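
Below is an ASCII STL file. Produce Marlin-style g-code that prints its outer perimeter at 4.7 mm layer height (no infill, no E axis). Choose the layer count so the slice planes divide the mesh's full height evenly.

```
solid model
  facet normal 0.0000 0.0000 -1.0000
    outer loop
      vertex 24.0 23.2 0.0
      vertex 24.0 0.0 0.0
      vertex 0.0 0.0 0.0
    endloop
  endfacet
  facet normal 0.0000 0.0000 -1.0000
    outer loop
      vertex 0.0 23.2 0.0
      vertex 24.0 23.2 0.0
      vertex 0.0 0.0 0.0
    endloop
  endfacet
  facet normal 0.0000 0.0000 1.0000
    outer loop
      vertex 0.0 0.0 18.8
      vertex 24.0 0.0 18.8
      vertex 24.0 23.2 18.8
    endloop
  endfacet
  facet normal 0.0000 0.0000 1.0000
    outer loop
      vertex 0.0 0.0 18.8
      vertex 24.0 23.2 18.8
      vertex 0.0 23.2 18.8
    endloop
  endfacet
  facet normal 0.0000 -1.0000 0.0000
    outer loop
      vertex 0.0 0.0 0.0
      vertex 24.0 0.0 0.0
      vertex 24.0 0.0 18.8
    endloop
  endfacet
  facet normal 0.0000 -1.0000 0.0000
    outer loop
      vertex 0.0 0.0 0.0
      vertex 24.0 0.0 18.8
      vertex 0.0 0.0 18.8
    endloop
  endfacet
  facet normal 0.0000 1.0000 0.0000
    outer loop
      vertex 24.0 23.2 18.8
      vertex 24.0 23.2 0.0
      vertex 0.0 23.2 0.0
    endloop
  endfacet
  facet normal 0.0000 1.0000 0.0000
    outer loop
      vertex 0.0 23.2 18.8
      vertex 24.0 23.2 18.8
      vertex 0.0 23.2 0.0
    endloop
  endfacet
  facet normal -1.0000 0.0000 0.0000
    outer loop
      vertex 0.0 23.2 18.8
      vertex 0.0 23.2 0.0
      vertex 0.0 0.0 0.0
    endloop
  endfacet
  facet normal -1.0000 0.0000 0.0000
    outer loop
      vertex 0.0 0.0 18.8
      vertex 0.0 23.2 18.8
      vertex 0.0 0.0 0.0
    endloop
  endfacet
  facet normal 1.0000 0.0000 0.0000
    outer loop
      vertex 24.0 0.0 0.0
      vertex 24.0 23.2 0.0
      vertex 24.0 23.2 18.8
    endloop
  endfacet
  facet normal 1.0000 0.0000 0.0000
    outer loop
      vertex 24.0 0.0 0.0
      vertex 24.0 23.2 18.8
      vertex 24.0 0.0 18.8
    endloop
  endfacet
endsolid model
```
; perimeter-only toolpath
G21 ; units = mm
G90 ; absolute positioning
G28 ; home
; layer 1
G0 Z4.7
G0 X0.0 Y0.0
G1 X24.0 Y0.0
G1 X24.0 Y23.2
G1 X0.0 Y23.2
G1 X0.0 Y0.0
; layer 2
G0 Z9.4
G0 X0.0 Y0.0
G1 X24.0 Y0.0
G1 X24.0 Y23.2
G1 X0.0 Y23.2
G1 X0.0 Y0.0
; layer 3
G0 Z14.1
G0 X0.0 Y0.0
G1 X24.0 Y0.0
G1 X24.0 Y23.2
G1 X0.0 Y23.2
G1 X0.0 Y0.0
; layer 4
G0 Z18.8
G0 X0.0 Y0.0
G1 X24.0 Y0.0
G1 X24.0 Y23.2
G1 X0.0 Y23.2
G1 X0.0 Y0.0
M2 ; end

The solid is a rectangular box, roughly 24 × 23.2 mm footprint and 18.8 mm tall. Slicing at Δz = 4.7 mm — 4 equal slices spanning the solid's height, so layer i sits at z = i·h/4 — gives 4 non-empty perimeters. Each is a 4-segment closed polygon; G0 lifts to the layer z and rapids to the start vertex, then G1 traces the edges.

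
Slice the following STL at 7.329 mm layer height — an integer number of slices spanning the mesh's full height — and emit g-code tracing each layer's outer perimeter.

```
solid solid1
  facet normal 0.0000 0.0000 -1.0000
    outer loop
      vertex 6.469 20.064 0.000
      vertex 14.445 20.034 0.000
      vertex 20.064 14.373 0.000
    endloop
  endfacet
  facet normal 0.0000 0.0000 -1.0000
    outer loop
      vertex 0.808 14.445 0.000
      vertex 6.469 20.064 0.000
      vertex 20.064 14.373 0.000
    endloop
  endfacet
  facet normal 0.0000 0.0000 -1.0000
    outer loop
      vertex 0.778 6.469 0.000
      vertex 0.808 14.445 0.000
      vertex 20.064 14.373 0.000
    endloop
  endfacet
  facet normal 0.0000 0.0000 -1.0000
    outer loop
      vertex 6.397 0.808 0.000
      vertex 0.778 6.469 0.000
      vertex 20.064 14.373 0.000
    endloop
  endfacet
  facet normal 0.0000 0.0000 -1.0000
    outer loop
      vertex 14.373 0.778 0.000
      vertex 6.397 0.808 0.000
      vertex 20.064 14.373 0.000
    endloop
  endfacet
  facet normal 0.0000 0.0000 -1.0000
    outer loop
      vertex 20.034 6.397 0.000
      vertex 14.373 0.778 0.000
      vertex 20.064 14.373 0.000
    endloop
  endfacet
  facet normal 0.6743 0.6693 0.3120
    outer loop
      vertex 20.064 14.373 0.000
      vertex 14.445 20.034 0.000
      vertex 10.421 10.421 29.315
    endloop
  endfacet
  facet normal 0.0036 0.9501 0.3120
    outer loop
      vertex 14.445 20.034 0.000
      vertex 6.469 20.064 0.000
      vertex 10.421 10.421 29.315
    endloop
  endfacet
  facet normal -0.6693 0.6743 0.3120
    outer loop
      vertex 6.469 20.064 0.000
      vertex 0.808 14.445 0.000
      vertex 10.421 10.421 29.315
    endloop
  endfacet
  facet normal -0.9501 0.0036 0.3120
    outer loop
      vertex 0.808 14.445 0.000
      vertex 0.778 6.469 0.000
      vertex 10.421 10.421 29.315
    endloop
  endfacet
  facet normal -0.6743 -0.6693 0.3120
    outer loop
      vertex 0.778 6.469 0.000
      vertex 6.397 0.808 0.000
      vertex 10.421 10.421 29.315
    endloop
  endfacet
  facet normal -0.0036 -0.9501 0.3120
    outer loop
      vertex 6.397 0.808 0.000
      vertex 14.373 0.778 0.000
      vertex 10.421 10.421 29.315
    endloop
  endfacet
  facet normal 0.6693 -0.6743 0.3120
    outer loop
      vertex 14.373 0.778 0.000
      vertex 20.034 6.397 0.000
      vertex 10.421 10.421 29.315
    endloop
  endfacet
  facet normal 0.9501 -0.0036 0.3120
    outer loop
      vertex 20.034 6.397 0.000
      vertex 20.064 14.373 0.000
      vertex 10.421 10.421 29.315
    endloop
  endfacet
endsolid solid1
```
; perimeter-only toolpath
G21 ; units = mm
G90 ; absolute positioning
G28 ; home
; layer 1
G0 Z7.329
G0 X17.653 Y13.385
G1 X13.439 Y17.631
G1 X7.457 Y17.653
G1 X3.211 Y13.439
G1 X3.189 Y7.457
G1 X7.403 Y3.211
G1 X13.385 Y3.189
G1 X17.631 Y7.403
G1 X17.653 Y13.385
; layer 2
G0 Z14.658
G0 X15.242 Y12.397
G1 X12.433 Y15.227
G1 X8.445 Y15.242
G1 X5.614 Y12.433
G1 X5.599 Y8.445
G1 X8.409 Y5.614
G1 X12.397 Y5.599
G1 X15.227 Y8.409
G1 X15.242 Y12.397
; layer 3
G0 Z21.986
G0 X12.832 Y11.409
G1 X11.427 Y12.824
G1 X9.433 Y12.832
G1 X8.018 Y11.427
G1 X8.010 Y9.433
G1 X9.415 Y8.018
G1 X11.409 Y8.010
G1 X12.824 Y9.415
G1 X12.832 Y11.409
M2 ; end

The solid is a regular 8-sided pyramid, base circumscribed radius ≈ 10.4 mm, apex at z ≈ 29.3 mm. Slicing at Δz = 7.329 mm — 4 equal slices spanning the solid's height, so layer i sits at z = i·h/4 — gives 3 non-empty perimeters. Each is a 8-segment closed polygon; G0 lifts to the layer z and rapids to the start vertex, then G1 traces the edges. The cross-section shrinks linearly with z (the slice at the apex is degenerate and omitted).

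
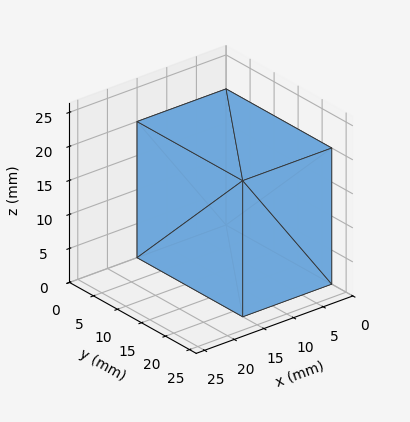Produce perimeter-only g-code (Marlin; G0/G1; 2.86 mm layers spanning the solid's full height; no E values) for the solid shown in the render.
Reading the render: the shape is a rectangular box, roughly 15 × 22 mm footprint and 20 mm tall (dimensions read to the nearest mm from the axis ticks). For the g-code, the solid's height is divided into equal slices at the stated Δz and each level perimeter traced with G1 moves after a G0 lift.

; perimeter-only toolpath
G21 ; units = mm
G90 ; absolute positioning
G28 ; home
; layer 1
G0 Z2.86
G0 X0.00 Y0.00
G1 X15.00 Y0.00
G1 X15.00 Y22.00
G1 X0.00 Y22.00
G1 X0.00 Y0.00
; layer 2
G0 Z5.71
G0 X0.00 Y0.00
G1 X15.00 Y0.00
G1 X15.00 Y22.00
G1 X0.00 Y22.00
G1 X0.00 Y0.00
; layer 3
G0 Z8.57
G0 X0.00 Y0.00
G1 X15.00 Y0.00
G1 X15.00 Y22.00
G1 X0.00 Y22.00
G1 X0.00 Y0.00
; layer 4
G0 Z11.43
G0 X0.00 Y0.00
G1 X15.00 Y0.00
G1 X15.00 Y22.00
G1 X0.00 Y22.00
G1 X0.00 Y0.00
; layer 5
G0 Z14.29
G0 X0.00 Y0.00
G1 X15.00 Y0.00
G1 X15.00 Y22.00
G1 X0.00 Y22.00
G1 X0.00 Y0.00
; layer 6
G0 Z17.14
G0 X0.00 Y0.00
G1 X15.00 Y0.00
G1 X15.00 Y22.00
G1 X0.00 Y22.00
G1 X0.00 Y0.00
; layer 7
G0 Z20.00
G0 X0.00 Y0.00
G1 X15.00 Y0.00
G1 X15.00 Y22.00
G1 X0.00 Y22.00
G1 X0.00 Y0.00
M2 ; end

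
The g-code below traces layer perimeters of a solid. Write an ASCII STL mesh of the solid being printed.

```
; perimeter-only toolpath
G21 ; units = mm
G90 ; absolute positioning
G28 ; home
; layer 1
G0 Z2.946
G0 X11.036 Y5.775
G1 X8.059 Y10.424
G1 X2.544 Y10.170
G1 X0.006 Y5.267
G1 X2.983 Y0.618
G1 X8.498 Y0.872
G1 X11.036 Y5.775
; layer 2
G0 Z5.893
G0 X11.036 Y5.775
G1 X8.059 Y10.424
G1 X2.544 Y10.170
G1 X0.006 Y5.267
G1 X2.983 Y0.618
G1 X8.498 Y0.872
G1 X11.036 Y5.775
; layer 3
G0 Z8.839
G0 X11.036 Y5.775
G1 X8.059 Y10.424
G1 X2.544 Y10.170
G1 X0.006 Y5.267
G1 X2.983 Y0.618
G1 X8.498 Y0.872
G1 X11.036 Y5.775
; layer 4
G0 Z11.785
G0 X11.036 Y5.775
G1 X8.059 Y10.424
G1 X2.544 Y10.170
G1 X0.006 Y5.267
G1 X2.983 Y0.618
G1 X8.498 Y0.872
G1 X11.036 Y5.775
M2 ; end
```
solid part
  facet normal 0.0000 0.0000 -1.0000
    outer loop
      vertex 2.544 10.170 0.000
      vertex 8.059 10.424 0.000
      vertex 11.036 5.775 0.000
    endloop
  endfacet
  facet normal 0.0000 0.0000 -1.0000
    outer loop
      vertex 0.006 5.267 0.000
      vertex 2.544 10.170 0.000
      vertex 11.036 5.775 0.000
    endloop
  endfacet
  facet normal 0.0000 0.0000 -1.0000
    outer loop
      vertex 2.983 0.618 0.000
      vertex 0.006 5.267 0.000
      vertex 11.036 5.775 0.000
    endloop
  endfacet
  facet normal 0.0000 0.0000 -1.0000
    outer loop
      vertex 8.498 0.872 0.000
      vertex 2.983 0.618 0.000
      vertex 11.036 5.775 0.000
    endloop
  endfacet
  facet normal 0.0000 0.0000 1.0000
    outer loop
      vertex 11.036 5.775 11.785
      vertex 8.059 10.424 11.785
      vertex 2.544 10.170 11.785
    endloop
  endfacet
  facet normal 0.0000 0.0000 1.0000
    outer loop
      vertex 11.036 5.775 11.785
      vertex 2.544 10.170 11.785
      vertex 0.006 5.267 11.785
    endloop
  endfacet
  facet normal 0.0000 0.0000 1.0000
    outer loop
      vertex 11.036 5.775 11.785
      vertex 0.006 5.267 11.785
      vertex 2.983 0.618 11.785
    endloop
  endfacet
  facet normal 0.0000 0.0000 1.0000
    outer loop
      vertex 11.036 5.775 11.785
      vertex 2.983 0.618 11.785
      vertex 8.498 0.872 11.785
    endloop
  endfacet
  facet normal 0.8421 0.5393 0.0000
    outer loop
      vertex 11.036 5.775 0.000
      vertex 8.059 10.424 0.000
      vertex 8.059 10.424 11.785
    endloop
  endfacet
  facet normal 0.8421 0.5393 0.0000
    outer loop
      vertex 11.036 5.775 0.000
      vertex 8.059 10.424 11.785
      vertex 11.036 5.775 11.785
    endloop
  endfacet
  facet normal -0.0460 0.9989 0.0000
    outer loop
      vertex 8.059 10.424 0.000
      vertex 2.544 10.170 0.000
      vertex 2.544 10.170 11.785
    endloop
  endfacet
  facet normal -0.0460 0.9989 0.0000
    outer loop
      vertex 8.059 10.424 0.000
      vertex 2.544 10.170 11.785
      vertex 8.059 10.424 11.785
    endloop
  endfacet
  facet normal -0.8881 0.4597 0.0000
    outer loop
      vertex 2.544 10.170 0.000
      vertex 0.006 5.267 0.000
      vertex 0.006 5.267 11.785
    endloop
  endfacet
  facet normal -0.8881 0.4597 0.0000
    outer loop
      vertex 2.544 10.170 0.000
      vertex 0.006 5.267 11.785
      vertex 2.544 10.170 11.785
    endloop
  endfacet
  facet normal -0.8421 -0.5393 0.0000
    outer loop
      vertex 0.006 5.267 0.000
      vertex 2.983 0.618 0.000
      vertex 2.983 0.618 11.785
    endloop
  endfacet
  facet normal -0.8421 -0.5393 0.0000
    outer loop
      vertex 0.006 5.267 0.000
      vertex 2.983 0.618 11.785
      vertex 0.006 5.267 11.785
    endloop
  endfacet
  facet normal 0.0460 -0.9989 0.0000
    outer loop
      vertex 2.983 0.618 0.000
      vertex 8.498 0.872 0.000
      vertex 8.498 0.872 11.785
    endloop
  endfacet
  facet normal 0.0460 -0.9989 0.0000
    outer loop
      vertex 2.983 0.618 0.000
      vertex 8.498 0.872 11.785
      vertex 2.983 0.618 11.785
    endloop
  endfacet
  facet normal 0.8881 -0.4597 0.0000
    outer loop
      vertex 8.498 0.872 0.000
      vertex 11.036 5.775 0.000
      vertex 11.036 5.775 11.785
    endloop
  endfacet
  facet normal 0.8881 -0.4597 0.0000
    outer loop
      vertex 8.498 0.872 0.000
      vertex 11.036 5.775 11.785
      vertex 8.498 0.872 11.785
    endloop
  endfacet
endsolid part

The G0 Z moves step by Δz≈2.946 mm. Every layer's G1 loop is the same polygon, so the solid is a straight extrusion of it from z=0 to z≈11.8. Closing with flat bottom and top caps and triangulating gives 20 facets — a regular 6-sided prism (a cylinder approximated with 6 flat sides), circumscribed radius ≈ 5.52 mm, height ≈ 11.8 mm.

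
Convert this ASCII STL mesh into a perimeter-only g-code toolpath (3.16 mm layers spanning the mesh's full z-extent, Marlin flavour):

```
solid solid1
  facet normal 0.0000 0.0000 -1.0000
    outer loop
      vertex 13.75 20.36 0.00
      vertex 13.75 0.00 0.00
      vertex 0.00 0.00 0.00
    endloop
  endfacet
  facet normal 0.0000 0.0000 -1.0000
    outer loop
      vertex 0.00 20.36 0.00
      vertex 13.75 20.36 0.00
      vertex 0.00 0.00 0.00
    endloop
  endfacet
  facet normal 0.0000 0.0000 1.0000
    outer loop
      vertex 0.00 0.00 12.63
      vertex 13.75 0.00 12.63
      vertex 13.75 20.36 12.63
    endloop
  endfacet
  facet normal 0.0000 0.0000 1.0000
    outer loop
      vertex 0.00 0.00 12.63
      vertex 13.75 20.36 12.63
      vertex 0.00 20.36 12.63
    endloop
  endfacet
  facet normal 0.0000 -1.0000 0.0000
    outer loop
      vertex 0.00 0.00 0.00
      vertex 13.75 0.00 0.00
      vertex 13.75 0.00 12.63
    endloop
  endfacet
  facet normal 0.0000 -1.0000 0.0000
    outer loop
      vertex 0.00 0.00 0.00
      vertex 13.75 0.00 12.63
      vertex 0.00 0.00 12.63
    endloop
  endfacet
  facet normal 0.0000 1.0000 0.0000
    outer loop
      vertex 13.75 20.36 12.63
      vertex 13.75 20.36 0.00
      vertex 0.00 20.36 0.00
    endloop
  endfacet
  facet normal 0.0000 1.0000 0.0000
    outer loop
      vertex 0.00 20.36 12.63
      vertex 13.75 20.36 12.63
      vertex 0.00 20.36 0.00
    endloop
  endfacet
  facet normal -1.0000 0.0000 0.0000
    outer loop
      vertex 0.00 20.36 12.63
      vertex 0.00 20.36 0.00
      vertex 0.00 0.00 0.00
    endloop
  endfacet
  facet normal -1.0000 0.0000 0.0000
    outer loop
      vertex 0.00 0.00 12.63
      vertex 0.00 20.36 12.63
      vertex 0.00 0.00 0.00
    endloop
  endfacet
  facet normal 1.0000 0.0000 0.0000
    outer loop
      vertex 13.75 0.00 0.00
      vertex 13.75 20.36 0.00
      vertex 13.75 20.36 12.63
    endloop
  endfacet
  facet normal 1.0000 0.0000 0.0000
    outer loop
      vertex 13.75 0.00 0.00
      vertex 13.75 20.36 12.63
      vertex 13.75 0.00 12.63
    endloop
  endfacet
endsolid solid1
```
; perimeter-only toolpath
G21 ; units = mm
G90 ; absolute positioning
G28 ; home
; layer 1
G0 Z3.16
G0 X0.00 Y0.00
G1 X13.75 Y0.00
G1 X13.75 Y20.36
G1 X0.00 Y20.36
G1 X0.00 Y0.00
; layer 2
G0 Z6.32
G0 X0.00 Y0.00
G1 X13.75 Y0.00
G1 X13.75 Y20.36
G1 X0.00 Y20.36
G1 X0.00 Y0.00
; layer 3
G0 Z9.47
G0 X0.00 Y0.00
G1 X13.75 Y0.00
G1 X13.75 Y20.36
G1 X0.00 Y20.36
G1 X0.00 Y0.00
; layer 4
G0 Z12.63
G0 X0.00 Y0.00
G1 X13.75 Y0.00
G1 X13.75 Y20.36
G1 X0.00 Y20.36
G1 X0.00 Y0.00
M2 ; end

The solid is a rectangular box, roughly 13.8 × 20.4 mm footprint and 12.6 mm tall. Slicing at Δz = 3.16 mm — 4 equal slices spanning the solid's height, so layer i sits at z = i·h/4 — gives 4 non-empty perimeters. Each is a 4-segment closed polygon; G0 lifts to the layer z and rapids to the start vertex, then G1 traces the edges.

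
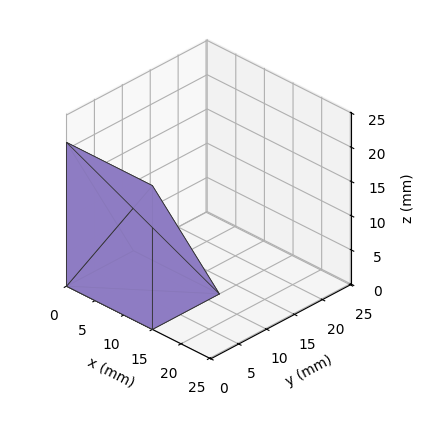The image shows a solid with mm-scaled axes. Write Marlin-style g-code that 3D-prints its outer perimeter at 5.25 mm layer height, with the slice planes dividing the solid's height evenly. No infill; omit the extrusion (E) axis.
Reading the render: the shape is a wedge (ramp): 15 × 12 mm base, rising to 21 mm along the y=0 edge and sloping linearly to z=0 at y=12 (dimensions read to the nearest mm from the axis ticks). For the g-code, the solid's height is divided into equal slices at the stated Δz and each level perimeter traced with G1 moves after a G0 lift.

; perimeter-only toolpath
G21 ; units = mm
G90 ; absolute positioning
G28 ; home
; layer 1
G0 Z5.25
G0 X0.00 Y0.00
G1 X15.00 Y0.00
G1 X15.00 Y9.00
G1 X0.00 Y9.00
G1 X0.00 Y0.00
; layer 2
G0 Z10.50
G0 X0.00 Y0.00
G1 X15.00 Y0.00
G1 X15.00 Y6.00
G1 X0.00 Y6.00
G1 X0.00 Y0.00
; layer 3
G0 Z15.75
G0 X0.00 Y0.00
G1 X15.00 Y0.00
G1 X15.00 Y3.00
G1 X0.00 Y3.00
G1 X0.00 Y0.00
M2 ; end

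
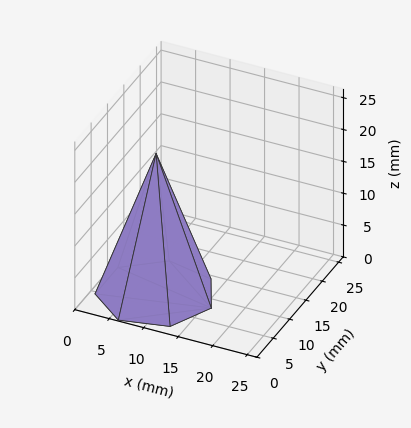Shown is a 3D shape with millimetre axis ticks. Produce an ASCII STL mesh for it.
Reading the render: the shape is a regular 7-sided pyramid, base circumscribed radius ≈ 8 mm, apex at z ≈ 22 mm (dimensions read to the nearest mm from the axis ticks). For the STL, each face is triangulated and given an outward normal.

solid part
  facet normal 0.0000 0.0000 -1.0000
    outer loop
      vertex 6.220 15.799 0.000
      vertex 12.988 14.255 0.000
      vertex 16.000 8.000 0.000
    endloop
  endfacet
  facet normal 0.0000 0.0000 -1.0000
    outer loop
      vertex 0.792 11.471 0.000
      vertex 6.220 15.799 0.000
      vertex 16.000 8.000 0.000
    endloop
  endfacet
  facet normal 0.0000 0.0000 -1.0000
    outer loop
      vertex 0.792 4.529 0.000
      vertex 0.792 11.471 0.000
      vertex 16.000 8.000 0.000
    endloop
  endfacet
  facet normal 0.0000 0.0000 -1.0000
    outer loop
      vertex 6.220 0.201 0.000
      vertex 0.792 4.529 0.000
      vertex 16.000 8.000 0.000
    endloop
  endfacet
  facet normal 0.0000 0.0000 -1.0000
    outer loop
      vertex 12.988 1.745 0.000
      vertex 6.220 0.201 0.000
      vertex 16.000 8.000 0.000
    endloop
  endfacet
  facet normal 0.8562 0.4123 0.3113
    outer loop
      vertex 16.000 8.000 0.000
      vertex 12.988 14.255 0.000
      vertex 8.000 8.000 22.000
    endloop
  endfacet
  facet normal 0.2114 0.9265 0.3113
    outer loop
      vertex 12.988 14.255 0.000
      vertex 6.220 15.799 0.000
      vertex 8.000 8.000 22.000
    endloop
  endfacet
  facet normal -0.5924 0.7430 0.3113
    outer loop
      vertex 6.220 15.799 0.000
      vertex 0.792 11.471 0.000
      vertex 8.000 8.000 22.000
    endloop
  endfacet
  facet normal -0.9503 0.0000 0.3114
    outer loop
      vertex 0.792 11.471 0.000
      vertex 0.792 4.529 0.000
      vertex 8.000 8.000 22.000
    endloop
  endfacet
  facet normal -0.5924 -0.7430 0.3113
    outer loop
      vertex 0.792 4.529 0.000
      vertex 6.220 0.201 0.000
      vertex 8.000 8.000 22.000
    endloop
  endfacet
  facet normal 0.2114 -0.9265 0.3113
    outer loop
      vertex 6.220 0.201 0.000
      vertex 12.988 1.745 0.000
      vertex 8.000 8.000 22.000
    endloop
  endfacet
  facet normal 0.8562 -0.4123 0.3113
    outer loop
      vertex 12.988 1.745 0.000
      vertex 16.000 8.000 0.000
      vertex 8.000 8.000 22.000
    endloop
  endfacet
endsolid part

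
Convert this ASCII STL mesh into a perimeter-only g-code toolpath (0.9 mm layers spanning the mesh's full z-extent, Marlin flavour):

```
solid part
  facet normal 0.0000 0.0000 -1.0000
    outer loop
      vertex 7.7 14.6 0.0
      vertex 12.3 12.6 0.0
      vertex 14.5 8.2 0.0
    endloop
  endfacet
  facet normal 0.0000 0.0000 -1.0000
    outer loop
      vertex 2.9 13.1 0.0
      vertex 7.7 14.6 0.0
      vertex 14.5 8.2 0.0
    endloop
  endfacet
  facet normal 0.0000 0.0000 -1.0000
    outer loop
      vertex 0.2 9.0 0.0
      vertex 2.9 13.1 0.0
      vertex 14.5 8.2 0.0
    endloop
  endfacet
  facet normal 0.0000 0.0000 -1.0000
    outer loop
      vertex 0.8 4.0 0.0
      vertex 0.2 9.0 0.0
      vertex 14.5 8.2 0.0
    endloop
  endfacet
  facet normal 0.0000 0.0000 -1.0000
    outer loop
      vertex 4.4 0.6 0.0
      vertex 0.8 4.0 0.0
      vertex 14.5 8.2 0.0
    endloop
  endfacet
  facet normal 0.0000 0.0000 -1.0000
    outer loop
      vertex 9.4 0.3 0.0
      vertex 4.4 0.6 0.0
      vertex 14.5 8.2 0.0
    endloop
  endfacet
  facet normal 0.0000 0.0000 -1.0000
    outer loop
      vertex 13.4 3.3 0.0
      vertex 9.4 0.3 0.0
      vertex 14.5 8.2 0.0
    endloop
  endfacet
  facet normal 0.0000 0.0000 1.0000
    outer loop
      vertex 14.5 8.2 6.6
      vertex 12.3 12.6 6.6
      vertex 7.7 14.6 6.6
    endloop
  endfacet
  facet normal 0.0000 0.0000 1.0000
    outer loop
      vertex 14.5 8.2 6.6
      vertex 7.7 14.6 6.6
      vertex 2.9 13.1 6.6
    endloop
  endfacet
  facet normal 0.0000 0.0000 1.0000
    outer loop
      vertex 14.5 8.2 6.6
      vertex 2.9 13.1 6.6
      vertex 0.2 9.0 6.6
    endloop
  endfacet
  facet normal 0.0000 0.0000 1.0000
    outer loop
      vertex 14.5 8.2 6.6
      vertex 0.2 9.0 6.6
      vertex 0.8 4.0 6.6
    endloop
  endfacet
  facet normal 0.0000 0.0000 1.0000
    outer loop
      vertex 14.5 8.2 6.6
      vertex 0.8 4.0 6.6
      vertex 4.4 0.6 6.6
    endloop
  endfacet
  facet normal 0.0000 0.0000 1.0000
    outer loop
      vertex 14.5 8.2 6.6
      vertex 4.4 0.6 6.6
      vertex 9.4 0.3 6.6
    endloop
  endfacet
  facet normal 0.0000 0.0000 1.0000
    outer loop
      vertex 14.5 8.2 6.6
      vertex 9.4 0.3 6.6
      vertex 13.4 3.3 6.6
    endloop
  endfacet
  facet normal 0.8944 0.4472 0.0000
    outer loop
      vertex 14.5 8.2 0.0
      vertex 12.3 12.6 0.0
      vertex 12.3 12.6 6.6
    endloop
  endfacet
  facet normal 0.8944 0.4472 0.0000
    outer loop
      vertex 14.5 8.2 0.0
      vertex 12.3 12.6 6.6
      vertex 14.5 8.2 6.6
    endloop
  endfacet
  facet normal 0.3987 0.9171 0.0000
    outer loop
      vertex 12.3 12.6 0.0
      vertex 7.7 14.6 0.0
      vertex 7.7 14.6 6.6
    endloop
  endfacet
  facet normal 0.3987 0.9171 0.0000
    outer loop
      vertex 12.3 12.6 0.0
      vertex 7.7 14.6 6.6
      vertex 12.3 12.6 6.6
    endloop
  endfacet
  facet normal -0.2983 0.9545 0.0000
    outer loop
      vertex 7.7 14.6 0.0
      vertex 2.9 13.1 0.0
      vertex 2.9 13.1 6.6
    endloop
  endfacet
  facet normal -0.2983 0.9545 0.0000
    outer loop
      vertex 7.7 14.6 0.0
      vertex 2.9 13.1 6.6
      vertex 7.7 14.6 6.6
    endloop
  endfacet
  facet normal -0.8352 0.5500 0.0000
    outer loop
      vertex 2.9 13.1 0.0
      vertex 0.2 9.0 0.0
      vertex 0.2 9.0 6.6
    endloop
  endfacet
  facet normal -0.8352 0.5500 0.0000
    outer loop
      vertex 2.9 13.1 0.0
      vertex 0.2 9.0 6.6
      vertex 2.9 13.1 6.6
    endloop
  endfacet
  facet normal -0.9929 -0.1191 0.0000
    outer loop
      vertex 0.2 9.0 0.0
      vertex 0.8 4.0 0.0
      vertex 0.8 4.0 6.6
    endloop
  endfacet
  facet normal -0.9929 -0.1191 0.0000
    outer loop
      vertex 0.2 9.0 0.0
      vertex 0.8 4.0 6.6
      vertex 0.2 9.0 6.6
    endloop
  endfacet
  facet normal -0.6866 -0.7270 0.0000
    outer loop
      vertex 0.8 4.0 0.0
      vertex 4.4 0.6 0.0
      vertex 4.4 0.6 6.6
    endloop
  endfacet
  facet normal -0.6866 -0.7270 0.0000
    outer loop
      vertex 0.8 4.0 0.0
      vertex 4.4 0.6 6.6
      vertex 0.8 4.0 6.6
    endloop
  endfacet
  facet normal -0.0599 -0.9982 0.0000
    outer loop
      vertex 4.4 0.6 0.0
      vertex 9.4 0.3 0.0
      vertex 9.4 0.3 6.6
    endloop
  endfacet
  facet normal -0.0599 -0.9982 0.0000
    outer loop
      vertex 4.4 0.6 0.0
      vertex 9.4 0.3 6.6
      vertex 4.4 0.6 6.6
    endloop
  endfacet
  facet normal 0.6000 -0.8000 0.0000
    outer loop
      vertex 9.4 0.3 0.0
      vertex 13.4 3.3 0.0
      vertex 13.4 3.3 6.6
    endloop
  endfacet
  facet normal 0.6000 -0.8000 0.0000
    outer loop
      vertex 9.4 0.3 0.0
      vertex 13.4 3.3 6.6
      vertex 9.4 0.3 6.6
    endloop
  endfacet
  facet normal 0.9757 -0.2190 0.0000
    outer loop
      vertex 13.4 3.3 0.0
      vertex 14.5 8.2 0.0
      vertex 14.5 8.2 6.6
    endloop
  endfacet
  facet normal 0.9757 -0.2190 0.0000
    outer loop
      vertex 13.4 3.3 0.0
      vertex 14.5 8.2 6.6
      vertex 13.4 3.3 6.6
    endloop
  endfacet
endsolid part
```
; perimeter-only toolpath
G21 ; units = mm
G90 ; absolute positioning
G28 ; home
; layer 1
G0 Z0.9
G0 X14.5 Y8.2
G1 X12.3 Y12.6
G1 X7.7 Y14.6
G1 X2.9 Y13.1
G1 X0.2 Y9.0
G1 X0.8 Y4.0
G1 X4.4 Y0.6
G1 X9.4 Y0.3
G1 X13.4 Y3.3
G1 X14.5 Y8.2
; layer 2
G0 Z1.9
G0 X14.5 Y8.2
G1 X12.3 Y12.6
G1 X7.7 Y14.6
G1 X2.9 Y13.1
G1 X0.2 Y9.0
G1 X0.8 Y4.0
G1 X4.4 Y0.6
G1 X9.4 Y0.3
G1 X13.4 Y3.3
G1 X14.5 Y8.2
; layer 3
G0 Z2.8
G0 X14.5 Y8.2
G1 X12.3 Y12.6
G1 X7.7 Y14.6
G1 X2.9 Y13.1
G1 X0.2 Y9.0
G1 X0.8 Y4.0
G1 X4.4 Y0.6
G1 X9.4 Y0.3
G1 X13.4 Y3.3
G1 X14.5 Y8.2
; layer 4
G0 Z3.8
G0 X14.5 Y8.2
G1 X12.3 Y12.6
G1 X7.7 Y14.6
G1 X2.9 Y13.1
G1 X0.2 Y9.0
G1 X0.8 Y4.0
G1 X4.4 Y0.6
G1 X9.4 Y0.3
G1 X13.4 Y3.3
G1 X14.5 Y8.2
; layer 5
G0 Z4.7
G0 X14.5 Y8.2
G1 X12.3 Y12.6
G1 X7.7 Y14.6
G1 X2.9 Y13.1
G1 X0.2 Y9.0
G1 X0.8 Y4.0
G1 X4.4 Y0.6
G1 X9.4 Y0.3
G1 X13.4 Y3.3
G1 X14.5 Y8.2
; layer 6
G0 Z5.7
G0 X14.5 Y8.2
G1 X12.3 Y12.6
G1 X7.7 Y14.6
G1 X2.9 Y13.1
G1 X0.2 Y9.0
G1 X0.8 Y4.0
G1 X4.4 Y0.6
G1 X9.4 Y0.3
G1 X13.4 Y3.3
G1 X14.5 Y8.2
; layer 7
G0 Z6.6
G0 X14.5 Y8.2
G1 X12.3 Y12.6
G1 X7.7 Y14.6
G1 X2.9 Y13.1
G1 X0.2 Y9.0
G1 X0.8 Y4.0
G1 X4.4 Y0.6
G1 X9.4 Y0.3
G1 X13.4 Y3.3
G1 X14.5 Y8.2
M2 ; end

The solid is a regular 9-sided prism (a cylinder approximated with 9 flat sides), circumscribed radius ≈ 7.3 mm, height ≈ 6.6 mm. Slicing at Δz = 0.9 mm — 7 equal slices spanning the solid's height, so layer i sits at z = i·h/7 — gives 7 non-empty perimeters. Each is a 9-segment closed polygon; G0 lifts to the layer z and rapids to the start vertex, then G1 traces the edges.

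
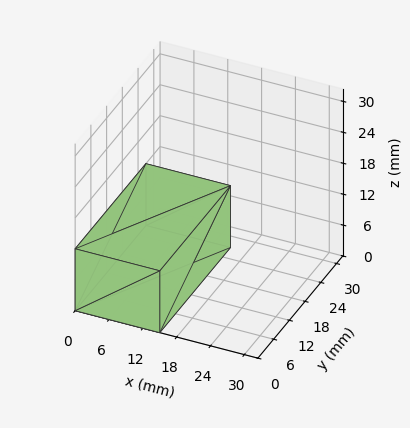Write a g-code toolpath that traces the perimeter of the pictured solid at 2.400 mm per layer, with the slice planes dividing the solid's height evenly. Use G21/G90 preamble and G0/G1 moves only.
Reading the render: the shape is a rectangular box, roughly 15 × 27 mm footprint and 12 mm tall (dimensions read to the nearest mm from the axis ticks). For the g-code, the solid's height is divided into equal slices at the stated Δz and each level perimeter traced with G1 moves after a G0 lift.

; perimeter-only toolpath
G21 ; units = mm
G90 ; absolute positioning
G28 ; home
; layer 1
G0 Z2.400
G0 X0.000 Y0.000
G1 X15.000 Y0.000
G1 X15.000 Y27.000
G1 X0.000 Y27.000
G1 X0.000 Y0.000
; layer 2
G0 Z4.800
G0 X0.000 Y0.000
G1 X15.000 Y0.000
G1 X15.000 Y27.000
G1 X0.000 Y27.000
G1 X0.000 Y0.000
; layer 3
G0 Z7.200
G0 X0.000 Y0.000
G1 X15.000 Y0.000
G1 X15.000 Y27.000
G1 X0.000 Y27.000
G1 X0.000 Y0.000
; layer 4
G0 Z9.600
G0 X0.000 Y0.000
G1 X15.000 Y0.000
G1 X15.000 Y27.000
G1 X0.000 Y27.000
G1 X0.000 Y0.000
; layer 5
G0 Z12.000
G0 X0.000 Y0.000
G1 X15.000 Y0.000
G1 X15.000 Y27.000
G1 X0.000 Y27.000
G1 X0.000 Y0.000
M2 ; end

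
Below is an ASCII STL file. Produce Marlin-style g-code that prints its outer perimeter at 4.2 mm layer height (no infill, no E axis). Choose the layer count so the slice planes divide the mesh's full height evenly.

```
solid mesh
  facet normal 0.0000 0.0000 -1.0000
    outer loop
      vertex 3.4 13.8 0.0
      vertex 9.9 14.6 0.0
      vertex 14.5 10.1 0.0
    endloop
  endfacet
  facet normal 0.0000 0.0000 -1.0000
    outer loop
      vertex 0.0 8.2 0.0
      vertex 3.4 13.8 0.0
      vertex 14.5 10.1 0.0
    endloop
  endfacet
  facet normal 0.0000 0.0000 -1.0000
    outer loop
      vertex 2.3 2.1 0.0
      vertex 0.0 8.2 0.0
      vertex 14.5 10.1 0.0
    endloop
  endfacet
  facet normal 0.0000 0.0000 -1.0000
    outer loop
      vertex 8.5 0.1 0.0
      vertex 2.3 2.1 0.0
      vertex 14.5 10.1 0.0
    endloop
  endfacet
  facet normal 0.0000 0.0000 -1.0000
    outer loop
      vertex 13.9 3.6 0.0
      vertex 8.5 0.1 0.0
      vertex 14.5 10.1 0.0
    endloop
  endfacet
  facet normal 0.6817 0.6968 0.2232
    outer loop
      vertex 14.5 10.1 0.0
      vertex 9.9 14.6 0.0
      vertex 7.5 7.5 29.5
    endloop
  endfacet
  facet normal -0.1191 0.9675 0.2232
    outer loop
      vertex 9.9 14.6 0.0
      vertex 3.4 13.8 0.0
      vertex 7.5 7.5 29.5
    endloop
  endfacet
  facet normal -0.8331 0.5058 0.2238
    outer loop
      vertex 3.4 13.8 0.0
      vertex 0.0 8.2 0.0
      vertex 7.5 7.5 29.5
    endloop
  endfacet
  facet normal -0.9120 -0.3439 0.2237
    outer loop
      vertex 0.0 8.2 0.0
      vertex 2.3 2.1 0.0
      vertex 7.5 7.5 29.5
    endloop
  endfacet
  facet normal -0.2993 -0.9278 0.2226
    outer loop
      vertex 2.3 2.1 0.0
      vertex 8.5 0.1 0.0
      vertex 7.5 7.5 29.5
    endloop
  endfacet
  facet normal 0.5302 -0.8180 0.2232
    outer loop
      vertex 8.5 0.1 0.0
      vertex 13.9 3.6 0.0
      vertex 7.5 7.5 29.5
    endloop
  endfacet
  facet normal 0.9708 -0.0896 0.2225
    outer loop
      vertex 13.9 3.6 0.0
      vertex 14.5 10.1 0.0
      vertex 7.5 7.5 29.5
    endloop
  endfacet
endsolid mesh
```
; perimeter-only toolpath
G21 ; units = mm
G90 ; absolute positioning
G28 ; home
; layer 1
G0 Z4.2
G0 X13.5 Y9.7
G1 X9.6 Y13.6
G1 X4.0 Y12.9
G1 X1.1 Y8.1
G1 X3.0 Y2.9
G1 X8.4 Y1.2
G1 X13.0 Y4.2
G1 X13.5 Y9.7
; layer 2
G0 Z8.4
G0 X12.5 Y9.4
G1 X9.2 Y12.6
G1 X4.6 Y12.0
G1 X2.1 Y8.0
G1 X3.8 Y3.6
G1 X8.2 Y2.2
G1 X12.1 Y4.7
G1 X12.5 Y9.4
; layer 3
G0 Z12.6
G0 X11.5 Y9.0
G1 X8.9 Y11.6
G1 X5.2 Y11.1
G1 X3.2 Y7.9
G1 X4.5 Y4.4
G1 X8.1 Y3.3
G1 X11.2 Y5.3
G1 X11.5 Y9.0
; layer 4
G0 Z16.9
G0 X10.5 Y8.6
G1 X8.5 Y10.5
G1 X5.7 Y10.2
G1 X4.3 Y7.8
G1 X5.3 Y5.2
G1 X7.9 Y4.3
G1 X10.2 Y5.8
G1 X10.5 Y8.6
; layer 5
G0 Z21.1
G0 X9.5 Y8.2
G1 X8.2 Y9.5
G1 X6.3 Y9.3
G1 X5.4 Y7.7
G1 X6.0 Y6.0
G1 X7.8 Y5.4
G1 X9.3 Y6.4
G1 X9.5 Y8.2
; layer 6
G0 Z25.3
G0 X8.5 Y7.9
G1 X7.8 Y8.5
G1 X6.9 Y8.4
G1 X6.4 Y7.6
G1 X6.8 Y6.7
G1 X7.6 Y6.4
G1 X8.4 Y6.9
G1 X8.5 Y7.9
M2 ; end

The solid is a regular 7-sided pyramid, base circumscribed radius ≈ 7.5 mm, apex at z ≈ 29.5 mm. Slicing at Δz = 4.2 mm — 7 equal slices spanning the solid's height, so layer i sits at z = i·h/7 — gives 6 non-empty perimeters. Each is a 7-segment closed polygon; G0 lifts to the layer z and rapids to the start vertex, then G1 traces the edges. The cross-section shrinks linearly with z (the slice at the apex is degenerate and omitted).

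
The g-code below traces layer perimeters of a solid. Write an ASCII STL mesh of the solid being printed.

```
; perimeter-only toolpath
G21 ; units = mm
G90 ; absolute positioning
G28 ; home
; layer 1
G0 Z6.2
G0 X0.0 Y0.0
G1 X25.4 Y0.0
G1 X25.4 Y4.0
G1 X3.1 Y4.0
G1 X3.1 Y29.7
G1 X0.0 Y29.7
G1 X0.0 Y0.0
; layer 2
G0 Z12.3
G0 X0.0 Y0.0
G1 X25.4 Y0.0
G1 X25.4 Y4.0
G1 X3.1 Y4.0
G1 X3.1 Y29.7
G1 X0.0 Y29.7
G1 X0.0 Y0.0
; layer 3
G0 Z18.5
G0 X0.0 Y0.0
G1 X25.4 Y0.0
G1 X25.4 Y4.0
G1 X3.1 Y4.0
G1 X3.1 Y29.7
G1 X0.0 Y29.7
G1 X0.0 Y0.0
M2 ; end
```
solid part
  facet normal 0.0000 0.0000 -1.0000
    outer loop
      vertex 25.4 4.0 0.0
      vertex 25.4 0.0 0.0
      vertex 0.0 0.0 0.0
    endloop
  endfacet
  facet normal 0.0000 0.0000 -1.0000
    outer loop
      vertex 3.1 4.0 0.0
      vertex 25.4 4.0 0.0
      vertex 0.0 0.0 0.0
    endloop
  endfacet
  facet normal 0.0000 0.0000 -1.0000
    outer loop
      vertex 3.1 29.7 0.0
      vertex 3.1 4.0 0.0
      vertex 0.0 0.0 0.0
    endloop
  endfacet
  facet normal 0.0000 0.0000 -1.0000
    outer loop
      vertex 0.0 29.7 0.0
      vertex 3.1 29.7 0.0
      vertex 0.0 0.0 0.0
    endloop
  endfacet
  facet normal 0.0000 0.0000 1.0000
    outer loop
      vertex 0.0 0.0 18.5
      vertex 25.4 0.0 18.5
      vertex 25.4 4.0 18.5
    endloop
  endfacet
  facet normal 0.0000 0.0000 1.0000
    outer loop
      vertex 0.0 0.0 18.5
      vertex 25.4 4.0 18.5
      vertex 3.1 4.0 18.5
    endloop
  endfacet
  facet normal 0.0000 0.0000 1.0000
    outer loop
      vertex 0.0 0.0 18.5
      vertex 3.1 4.0 18.5
      vertex 3.1 29.7 18.5
    endloop
  endfacet
  facet normal 0.0000 0.0000 1.0000
    outer loop
      vertex 0.0 0.0 18.5
      vertex 3.1 29.7 18.5
      vertex 0.0 29.7 18.5
    endloop
  endfacet
  facet normal 0.0000 -1.0000 0.0000
    outer loop
      vertex 0.0 0.0 0.0
      vertex 25.4 0.0 0.0
      vertex 25.4 0.0 18.5
    endloop
  endfacet
  facet normal 0.0000 -1.0000 0.0000
    outer loop
      vertex 0.0 0.0 0.0
      vertex 25.4 0.0 18.5
      vertex 0.0 0.0 18.5
    endloop
  endfacet
  facet normal 1.0000 0.0000 0.0000
    outer loop
      vertex 25.4 0.0 0.0
      vertex 25.4 4.0 0.0
      vertex 25.4 4.0 18.5
    endloop
  endfacet
  facet normal 1.0000 0.0000 0.0000
    outer loop
      vertex 25.4 0.0 0.0
      vertex 25.4 4.0 18.5
      vertex 25.4 0.0 18.5
    endloop
  endfacet
  facet normal 0.0000 1.0000 0.0000
    outer loop
      vertex 25.4 4.0 0.0
      vertex 3.1 4.0 0.0
      vertex 3.1 4.0 18.5
    endloop
  endfacet
  facet normal 0.0000 1.0000 0.0000
    outer loop
      vertex 25.4 4.0 0.0
      vertex 3.1 4.0 18.5
      vertex 25.4 4.0 18.5
    endloop
  endfacet
  facet normal 1.0000 0.0000 0.0000
    outer loop
      vertex 3.1 4.0 0.0
      vertex 3.1 29.7 0.0
      vertex 3.1 29.7 18.5
    endloop
  endfacet
  facet normal 1.0000 0.0000 0.0000
    outer loop
      vertex 3.1 4.0 0.0
      vertex 3.1 29.7 18.5
      vertex 3.1 4.0 18.5
    endloop
  endfacet
  facet normal 0.0000 1.0000 0.0000
    outer loop
      vertex 3.1 29.7 0.0
      vertex 0.0 29.7 0.0
      vertex 0.0 29.7 18.5
    endloop
  endfacet
  facet normal 0.0000 1.0000 0.0000
    outer loop
      vertex 3.1 29.7 0.0
      vertex 0.0 29.7 18.5
      vertex 3.1 29.7 18.5
    endloop
  endfacet
  facet normal -1.0000 0.0000 0.0000
    outer loop
      vertex 0.0 29.7 0.0
      vertex 0.0 0.0 0.0
      vertex 0.0 0.0 18.5
    endloop
  endfacet
  facet normal -1.0000 0.0000 0.0000
    outer loop
      vertex 0.0 29.7 0.0
      vertex 0.0 0.0 18.5
      vertex 0.0 29.7 18.5
    endloop
  endfacet
endsolid part

The G0 Z moves step by Δz≈6.2 mm. Every layer's G1 loop is the same polygon, so the solid is a straight extrusion of it from z=0 to z≈18.5. Closing with flat bottom and top caps and triangulating gives 20 facets — an L-shaped prism: outer 25.4 × 29.7 mm, arm thicknesses ≈ 4 mm (horizontal) and 3.1 mm (vertical), extruded 18.5 mm in z.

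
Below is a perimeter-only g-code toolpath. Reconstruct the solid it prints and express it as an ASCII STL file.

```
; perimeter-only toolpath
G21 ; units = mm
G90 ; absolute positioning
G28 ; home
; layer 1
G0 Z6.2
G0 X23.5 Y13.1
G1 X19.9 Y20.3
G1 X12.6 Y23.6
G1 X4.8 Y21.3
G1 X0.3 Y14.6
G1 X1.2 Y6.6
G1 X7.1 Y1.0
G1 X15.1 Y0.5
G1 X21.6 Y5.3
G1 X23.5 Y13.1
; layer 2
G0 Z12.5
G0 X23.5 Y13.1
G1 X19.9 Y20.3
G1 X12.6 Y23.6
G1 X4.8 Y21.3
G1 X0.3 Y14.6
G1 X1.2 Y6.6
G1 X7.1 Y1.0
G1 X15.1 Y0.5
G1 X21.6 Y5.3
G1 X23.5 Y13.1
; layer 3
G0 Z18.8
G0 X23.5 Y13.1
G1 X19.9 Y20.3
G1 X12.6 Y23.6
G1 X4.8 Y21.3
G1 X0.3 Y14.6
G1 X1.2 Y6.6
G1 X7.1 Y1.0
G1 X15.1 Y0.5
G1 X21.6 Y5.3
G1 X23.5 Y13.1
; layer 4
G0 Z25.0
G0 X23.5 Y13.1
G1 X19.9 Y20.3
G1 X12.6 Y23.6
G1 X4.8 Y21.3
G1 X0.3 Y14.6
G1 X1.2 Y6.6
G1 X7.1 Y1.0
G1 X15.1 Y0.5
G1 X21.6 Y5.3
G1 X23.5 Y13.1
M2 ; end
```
solid part
  facet normal 0.0000 0.0000 -1.0000
    outer loop
      vertex 12.6 23.6 0.0
      vertex 19.9 20.3 0.0
      vertex 23.5 13.1 0.0
    endloop
  endfacet
  facet normal 0.0000 0.0000 -1.0000
    outer loop
      vertex 4.8 21.3 0.0
      vertex 12.6 23.6 0.0
      vertex 23.5 13.1 0.0
    endloop
  endfacet
  facet normal 0.0000 0.0000 -1.0000
    outer loop
      vertex 0.3 14.6 0.0
      vertex 4.8 21.3 0.0
      vertex 23.5 13.1 0.0
    endloop
  endfacet
  facet normal 0.0000 0.0000 -1.0000
    outer loop
      vertex 1.2 6.6 0.0
      vertex 0.3 14.6 0.0
      vertex 23.5 13.1 0.0
    endloop
  endfacet
  facet normal 0.0000 0.0000 -1.0000
    outer loop
      vertex 7.1 1.0 0.0
      vertex 1.2 6.6 0.0
      vertex 23.5 13.1 0.0
    endloop
  endfacet
  facet normal 0.0000 0.0000 -1.0000
    outer loop
      vertex 15.1 0.5 0.0
      vertex 7.1 1.0 0.0
      vertex 23.5 13.1 0.0
    endloop
  endfacet
  facet normal 0.0000 0.0000 -1.0000
    outer loop
      vertex 21.6 5.3 0.0
      vertex 15.1 0.5 0.0
      vertex 23.5 13.1 0.0
    endloop
  endfacet
  facet normal 0.0000 0.0000 1.0000
    outer loop
      vertex 23.5 13.1 25.0
      vertex 19.9 20.3 25.0
      vertex 12.6 23.6 25.0
    endloop
  endfacet
  facet normal 0.0000 0.0000 1.0000
    outer loop
      vertex 23.5 13.1 25.0
      vertex 12.6 23.6 25.0
      vertex 4.8 21.3 25.0
    endloop
  endfacet
  facet normal 0.0000 0.0000 1.0000
    outer loop
      vertex 23.5 13.1 25.0
      vertex 4.8 21.3 25.0
      vertex 0.3 14.6 25.0
    endloop
  endfacet
  facet normal 0.0000 0.0000 1.0000
    outer loop
      vertex 23.5 13.1 25.0
      vertex 0.3 14.6 25.0
      vertex 1.2 6.6 25.0
    endloop
  endfacet
  facet normal 0.0000 0.0000 1.0000
    outer loop
      vertex 23.5 13.1 25.0
      vertex 1.2 6.6 25.0
      vertex 7.1 1.0 25.0
    endloop
  endfacet
  facet normal 0.0000 0.0000 1.0000
    outer loop
      vertex 23.5 13.1 25.0
      vertex 7.1 1.0 25.0
      vertex 15.1 0.5 25.0
    endloop
  endfacet
  facet normal 0.0000 0.0000 1.0000
    outer loop
      vertex 23.5 13.1 25.0
      vertex 15.1 0.5 25.0
      vertex 21.6 5.3 25.0
    endloop
  endfacet
  facet normal 0.8944 0.4472 0.0000
    outer loop
      vertex 23.5 13.1 0.0
      vertex 19.9 20.3 0.0
      vertex 19.9 20.3 25.0
    endloop
  endfacet
  facet normal 0.8944 0.4472 0.0000
    outer loop
      vertex 23.5 13.1 0.0
      vertex 19.9 20.3 25.0
      vertex 23.5 13.1 25.0
    endloop
  endfacet
  facet normal 0.4119 0.9112 0.0000
    outer loop
      vertex 19.9 20.3 0.0
      vertex 12.6 23.6 0.0
      vertex 12.6 23.6 25.0
    endloop
  endfacet
  facet normal 0.4119 0.9112 0.0000
    outer loop
      vertex 19.9 20.3 0.0
      vertex 12.6 23.6 25.0
      vertex 19.9 20.3 25.0
    endloop
  endfacet
  facet normal -0.2828 0.9592 0.0000
    outer loop
      vertex 12.6 23.6 0.0
      vertex 4.8 21.3 0.0
      vertex 4.8 21.3 25.0
    endloop
  endfacet
  facet normal -0.2828 0.9592 0.0000
    outer loop
      vertex 12.6 23.6 0.0
      vertex 4.8 21.3 25.0
      vertex 12.6 23.6 25.0
    endloop
  endfacet
  facet normal -0.8301 0.5576 0.0000
    outer loop
      vertex 4.8 21.3 0.0
      vertex 0.3 14.6 0.0
      vertex 0.3 14.6 25.0
    endloop
  endfacet
  facet normal -0.8301 0.5576 0.0000
    outer loop
      vertex 4.8 21.3 0.0
      vertex 0.3 14.6 25.0
      vertex 4.8 21.3 25.0
    endloop
  endfacet
  facet normal -0.9937 -0.1118 0.0000
    outer loop
      vertex 0.3 14.6 0.0
      vertex 1.2 6.6 0.0
      vertex 1.2 6.6 25.0
    endloop
  endfacet
  facet normal -0.9937 -0.1118 0.0000
    outer loop
      vertex 0.3 14.6 0.0
      vertex 1.2 6.6 25.0
      vertex 0.3 14.6 25.0
    endloop
  endfacet
  facet normal -0.6884 -0.7253 0.0000
    outer loop
      vertex 1.2 6.6 0.0
      vertex 7.1 1.0 0.0
      vertex 7.1 1.0 25.0
    endloop
  endfacet
  facet normal -0.6884 -0.7253 0.0000
    outer loop
      vertex 1.2 6.6 0.0
      vertex 7.1 1.0 25.0
      vertex 1.2 6.6 25.0
    endloop
  endfacet
  facet normal -0.0624 -0.9981 0.0000
    outer loop
      vertex 7.1 1.0 0.0
      vertex 15.1 0.5 0.0
      vertex 15.1 0.5 25.0
    endloop
  endfacet
  facet normal -0.0624 -0.9981 0.0000
    outer loop
      vertex 7.1 1.0 0.0
      vertex 15.1 0.5 25.0
      vertex 7.1 1.0 25.0
    endloop
  endfacet
  facet normal 0.5940 -0.8044 0.0000
    outer loop
      vertex 15.1 0.5 0.0
      vertex 21.6 5.3 0.0
      vertex 21.6 5.3 25.0
    endloop
  endfacet
  facet normal 0.5940 -0.8044 0.0000
    outer loop
      vertex 15.1 0.5 0.0
      vertex 21.6 5.3 25.0
      vertex 15.1 0.5 25.0
    endloop
  endfacet
  facet normal 0.9716 -0.2367 0.0000
    outer loop
      vertex 21.6 5.3 0.0
      vertex 23.5 13.1 0.0
      vertex 23.5 13.1 25.0
    endloop
  endfacet
  facet normal 0.9716 -0.2367 0.0000
    outer loop
      vertex 21.6 5.3 0.0
      vertex 23.5 13.1 25.0
      vertex 21.6 5.3 25.0
    endloop
  endfacet
endsolid part

The G0 Z moves step by Δz≈6.2 mm. Every layer's G1 loop is the same polygon, so the solid is a straight extrusion of it from z=0 to z≈25. Closing with flat bottom and top caps and triangulating gives 32 facets — a regular 9-sided prism (a cylinder approximated with 9 flat sides), circumscribed radius ≈ 11.8 mm, height ≈ 25 mm.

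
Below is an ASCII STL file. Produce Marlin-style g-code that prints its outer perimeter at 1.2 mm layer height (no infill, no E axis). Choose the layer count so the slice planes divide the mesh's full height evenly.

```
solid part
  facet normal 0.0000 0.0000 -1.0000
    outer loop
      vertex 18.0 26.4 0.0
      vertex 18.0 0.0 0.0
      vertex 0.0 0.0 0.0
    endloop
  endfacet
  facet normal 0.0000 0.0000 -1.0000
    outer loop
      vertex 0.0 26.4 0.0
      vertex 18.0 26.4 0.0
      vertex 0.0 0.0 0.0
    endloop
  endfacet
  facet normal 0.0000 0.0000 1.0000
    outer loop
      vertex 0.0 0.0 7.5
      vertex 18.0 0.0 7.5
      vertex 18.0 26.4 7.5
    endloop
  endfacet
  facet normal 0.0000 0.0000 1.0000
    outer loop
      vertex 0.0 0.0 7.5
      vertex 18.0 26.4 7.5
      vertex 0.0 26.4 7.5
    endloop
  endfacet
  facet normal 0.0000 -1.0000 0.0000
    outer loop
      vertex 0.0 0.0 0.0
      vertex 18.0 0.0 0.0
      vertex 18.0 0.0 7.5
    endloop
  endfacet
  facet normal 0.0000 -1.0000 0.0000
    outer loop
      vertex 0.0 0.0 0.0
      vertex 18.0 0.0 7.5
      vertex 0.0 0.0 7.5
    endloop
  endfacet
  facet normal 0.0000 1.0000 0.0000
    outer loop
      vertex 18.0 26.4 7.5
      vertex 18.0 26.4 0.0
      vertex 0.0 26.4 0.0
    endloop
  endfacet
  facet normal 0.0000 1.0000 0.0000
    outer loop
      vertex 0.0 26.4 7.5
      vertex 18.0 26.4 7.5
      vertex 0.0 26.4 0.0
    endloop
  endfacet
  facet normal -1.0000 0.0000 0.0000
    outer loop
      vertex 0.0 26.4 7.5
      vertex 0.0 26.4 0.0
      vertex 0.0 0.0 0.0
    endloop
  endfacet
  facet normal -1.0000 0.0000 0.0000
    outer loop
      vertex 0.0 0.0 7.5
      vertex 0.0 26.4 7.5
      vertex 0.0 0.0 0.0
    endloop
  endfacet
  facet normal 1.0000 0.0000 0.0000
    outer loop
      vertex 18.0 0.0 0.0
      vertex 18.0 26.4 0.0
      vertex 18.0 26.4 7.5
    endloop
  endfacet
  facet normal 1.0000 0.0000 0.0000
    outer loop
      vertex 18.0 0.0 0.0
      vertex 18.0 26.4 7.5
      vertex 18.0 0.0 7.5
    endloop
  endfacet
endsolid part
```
; perimeter-only toolpath
G21 ; units = mm
G90 ; absolute positioning
G28 ; home
; layer 1
G0 Z1.2
G0 X0.0 Y0.0
G1 X18.0 Y0.0
G1 X18.0 Y26.4
G1 X0.0 Y26.4
G1 X0.0 Y0.0
; layer 2
G0 Z2.5
G0 X0.0 Y0.0
G1 X18.0 Y0.0
G1 X18.0 Y26.4
G1 X0.0 Y26.4
G1 X0.0 Y0.0
; layer 3
G0 Z3.8
G0 X0.0 Y0.0
G1 X18.0 Y0.0
G1 X18.0 Y26.4
G1 X0.0 Y26.4
G1 X0.0 Y0.0
; layer 4
G0 Z5.0
G0 X0.0 Y0.0
G1 X18.0 Y0.0
G1 X18.0 Y26.4
G1 X0.0 Y26.4
G1 X0.0 Y0.0
; layer 5
G0 Z6.2
G0 X0.0 Y0.0
G1 X18.0 Y0.0
G1 X18.0 Y26.4
G1 X0.0 Y26.4
G1 X0.0 Y0.0
; layer 6
G0 Z7.5
G0 X0.0 Y0.0
G1 X18.0 Y0.0
G1 X18.0 Y26.4
G1 X0.0 Y26.4
G1 X0.0 Y0.0
M2 ; end

The solid is a rectangular box, roughly 18 × 26.4 mm footprint and 7.5 mm tall. Slicing at Δz = 1.2 mm — 6 equal slices spanning the solid's height, so layer i sits at z = i·h/6 — gives 6 non-empty perimeters. Each is a 4-segment closed polygon; G0 lifts to the layer z and rapids to the start vertex, then G1 traces the edges.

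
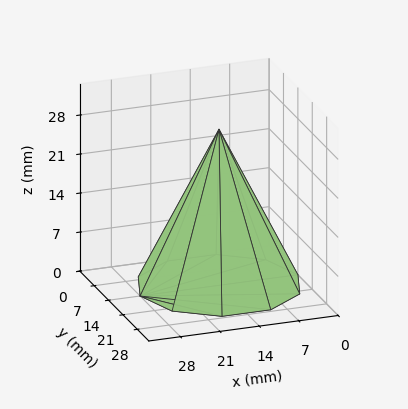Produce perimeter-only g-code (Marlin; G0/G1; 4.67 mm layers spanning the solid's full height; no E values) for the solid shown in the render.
Reading the render: the shape is a regular 10-sided pyramid, base circumscribed radius ≈ 14 mm, apex at z ≈ 28 mm (dimensions read to the nearest mm from the axis ticks). For the g-code, the solid's height is divided into equal slices at the stated Δz and each level perimeter traced with G1 moves after a G0 lift.

; perimeter-only toolpath
G21 ; units = mm
G90 ; absolute positioning
G28 ; home
; layer 1
G0 Z4.67
G0 X25.67 Y14.00
G1 X23.44 Y20.86
G1 X17.61 Y25.09
G1 X10.39 Y25.09
G1 X4.56 Y20.86
G1 X2.33 Y14.00
G1 X4.56 Y7.14
G1 X10.39 Y2.91
G1 X17.61 Y2.91
G1 X23.44 Y7.14
G1 X25.67 Y14.00
; layer 2
G0 Z9.33
G0 X23.33 Y14.00
G1 X21.55 Y19.49
G1 X16.89 Y22.87
G1 X11.11 Y22.87
G1 X6.45 Y19.49
G1 X4.67 Y14.00
G1 X6.45 Y8.51
G1 X11.11 Y5.13
G1 X16.89 Y5.13
G1 X21.55 Y8.51
G1 X23.33 Y14.00
; layer 3
G0 Z14.00
G0 X21.00 Y14.00
G1 X19.66 Y18.12
G1 X16.16 Y20.66
G1 X11.84 Y20.66
G1 X8.34 Y18.12
G1 X7.00 Y14.00
G1 X8.34 Y9.88
G1 X11.84 Y7.34
G1 X16.16 Y7.34
G1 X19.66 Y9.88
G1 X21.00 Y14.00
; layer 4
G0 Z18.67
G0 X18.67 Y14.00
G1 X17.78 Y16.74
G1 X15.44 Y18.44
G1 X12.56 Y18.44
G1 X10.22 Y16.74
G1 X9.33 Y14.00
G1 X10.22 Y11.26
G1 X12.56 Y9.56
G1 X15.44 Y9.56
G1 X17.78 Y11.26
G1 X18.67 Y14.00
; layer 5
G0 Z23.33
G0 X16.33 Y14.00
G1 X15.89 Y15.37
G1 X14.72 Y16.22
G1 X13.28 Y16.22
G1 X12.11 Y15.37
G1 X11.67 Y14.00
G1 X12.11 Y12.63
G1 X13.28 Y11.78
G1 X14.72 Y11.78
G1 X15.89 Y12.63
G1 X16.33 Y14.00
M2 ; end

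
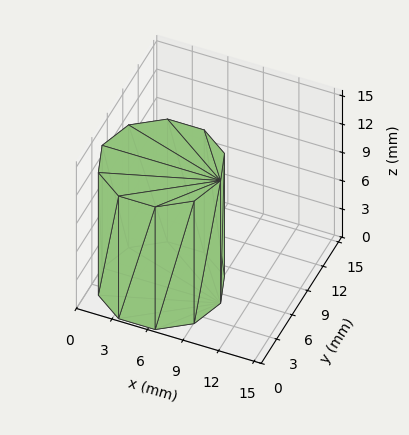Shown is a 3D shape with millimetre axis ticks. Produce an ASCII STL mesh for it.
Reading the render: the shape is a regular 10-sided prism (a cylinder approximated with 10 flat sides), circumscribed radius ≈ 5 mm, height ≈ 13 mm (dimensions read to the nearest mm from the axis ticks). For the STL, each face is triangulated and given an outward normal.

solid part
  facet normal 0.0000 0.0000 -1.0000
    outer loop
      vertex 6.545 9.755 0.000
      vertex 9.045 7.939 0.000
      vertex 10.000 5.000 0.000
    endloop
  endfacet
  facet normal 0.0000 0.0000 -1.0000
    outer loop
      vertex 3.455 9.755 0.000
      vertex 6.545 9.755 0.000
      vertex 10.000 5.000 0.000
    endloop
  endfacet
  facet normal 0.0000 0.0000 -1.0000
    outer loop
      vertex 0.955 7.939 0.000
      vertex 3.455 9.755 0.000
      vertex 10.000 5.000 0.000
    endloop
  endfacet
  facet normal 0.0000 0.0000 -1.0000
    outer loop
      vertex 0.000 5.000 0.000
      vertex 0.955 7.939 0.000
      vertex 10.000 5.000 0.000
    endloop
  endfacet
  facet normal 0.0000 0.0000 -1.0000
    outer loop
      vertex 0.955 2.061 0.000
      vertex 0.000 5.000 0.000
      vertex 10.000 5.000 0.000
    endloop
  endfacet
  facet normal 0.0000 0.0000 -1.0000
    outer loop
      vertex 3.455 0.245 0.000
      vertex 0.955 2.061 0.000
      vertex 10.000 5.000 0.000
    endloop
  endfacet
  facet normal 0.0000 0.0000 -1.0000
    outer loop
      vertex 6.545 0.245 0.000
      vertex 3.455 0.245 0.000
      vertex 10.000 5.000 0.000
    endloop
  endfacet
  facet normal 0.0000 0.0000 -1.0000
    outer loop
      vertex 9.045 2.061 0.000
      vertex 6.545 0.245 0.000
      vertex 10.000 5.000 0.000
    endloop
  endfacet
  facet normal 0.0000 0.0000 1.0000
    outer loop
      vertex 10.000 5.000 13.000
      vertex 9.045 7.939 13.000
      vertex 6.545 9.755 13.000
    endloop
  endfacet
  facet normal 0.0000 0.0000 1.0000
    outer loop
      vertex 10.000 5.000 13.000
      vertex 6.545 9.755 13.000
      vertex 3.455 9.755 13.000
    endloop
  endfacet
  facet normal 0.0000 0.0000 1.0000
    outer loop
      vertex 10.000 5.000 13.000
      vertex 3.455 9.755 13.000
      vertex 0.955 7.939 13.000
    endloop
  endfacet
  facet normal 0.0000 0.0000 1.0000
    outer loop
      vertex 10.000 5.000 13.000
      vertex 0.955 7.939 13.000
      vertex 0.000 5.000 13.000
    endloop
  endfacet
  facet normal 0.0000 0.0000 1.0000
    outer loop
      vertex 10.000 5.000 13.000
      vertex 0.000 5.000 13.000
      vertex 0.955 2.061 13.000
    endloop
  endfacet
  facet normal 0.0000 0.0000 1.0000
    outer loop
      vertex 10.000 5.000 13.000
      vertex 0.955 2.061 13.000
      vertex 3.455 0.245 13.000
    endloop
  endfacet
  facet normal 0.0000 0.0000 1.0000
    outer loop
      vertex 10.000 5.000 13.000
      vertex 3.455 0.245 13.000
      vertex 6.545 0.245 13.000
    endloop
  endfacet
  facet normal 0.0000 0.0000 1.0000
    outer loop
      vertex 10.000 5.000 13.000
      vertex 6.545 0.245 13.000
      vertex 9.045 2.061 13.000
    endloop
  endfacet
  facet normal 0.9511 0.3090 0.0000
    outer loop
      vertex 10.000 5.000 0.000
      vertex 9.045 7.939 0.000
      vertex 9.045 7.939 13.000
    endloop
  endfacet
  facet normal 0.9511 0.3090 0.0000
    outer loop
      vertex 10.000 5.000 0.000
      vertex 9.045 7.939 13.000
      vertex 10.000 5.000 13.000
    endloop
  endfacet
  facet normal 0.5877 0.8091 0.0000
    outer loop
      vertex 9.045 7.939 0.000
      vertex 6.545 9.755 0.000
      vertex 6.545 9.755 13.000
    endloop
  endfacet
  facet normal 0.5877 0.8091 0.0000
    outer loop
      vertex 9.045 7.939 0.000
      vertex 6.545 9.755 13.000
      vertex 9.045 7.939 13.000
    endloop
  endfacet
  facet normal 0.0000 1.0000 0.0000
    outer loop
      vertex 6.545 9.755 0.000
      vertex 3.455 9.755 0.000
      vertex 3.455 9.755 13.000
    endloop
  endfacet
  facet normal 0.0000 1.0000 0.0000
    outer loop
      vertex 6.545 9.755 0.000
      vertex 3.455 9.755 13.000
      vertex 6.545 9.755 13.000
    endloop
  endfacet
  facet normal -0.5877 0.8091 0.0000
    outer loop
      vertex 3.455 9.755 0.000
      vertex 0.955 7.939 0.000
      vertex 0.955 7.939 13.000
    endloop
  endfacet
  facet normal -0.5877 0.8091 0.0000
    outer loop
      vertex 3.455 9.755 0.000
      vertex 0.955 7.939 13.000
      vertex 3.455 9.755 13.000
    endloop
  endfacet
  facet normal -0.9511 0.3090 0.0000
    outer loop
      vertex 0.955 7.939 0.000
      vertex 0.000 5.000 0.000
      vertex 0.000 5.000 13.000
    endloop
  endfacet
  facet normal -0.9511 0.3090 0.0000
    outer loop
      vertex 0.955 7.939 0.000
      vertex 0.000 5.000 13.000
      vertex 0.955 7.939 13.000
    endloop
  endfacet
  facet normal -0.9511 -0.3090 0.0000
    outer loop
      vertex 0.000 5.000 0.000
      vertex 0.955 2.061 0.000
      vertex 0.955 2.061 13.000
    endloop
  endfacet
  facet normal -0.9511 -0.3090 0.0000
    outer loop
      vertex 0.000 5.000 0.000
      vertex 0.955 2.061 13.000
      vertex 0.000 5.000 13.000
    endloop
  endfacet
  facet normal -0.5877 -0.8091 0.0000
    outer loop
      vertex 0.955 2.061 0.000
      vertex 3.455 0.245 0.000
      vertex 3.455 0.245 13.000
    endloop
  endfacet
  facet normal -0.5877 -0.8091 0.0000
    outer loop
      vertex 0.955 2.061 0.000
      vertex 3.455 0.245 13.000
      vertex 0.955 2.061 13.000
    endloop
  endfacet
  facet normal 0.0000 -1.0000 0.0000
    outer loop
      vertex 3.455 0.245 0.000
      vertex 6.545 0.245 0.000
      vertex 6.545 0.245 13.000
    endloop
  endfacet
  facet normal 0.0000 -1.0000 0.0000
    outer loop
      vertex 3.455 0.245 0.000
      vertex 6.545 0.245 13.000
      vertex 3.455 0.245 13.000
    endloop
  endfacet
  facet normal 0.5877 -0.8091 0.0000
    outer loop
      vertex 6.545 0.245 0.000
      vertex 9.045 2.061 0.000
      vertex 9.045 2.061 13.000
    endloop
  endfacet
  facet normal 0.5877 -0.8091 0.0000
    outer loop
      vertex 6.545 0.245 0.000
      vertex 9.045 2.061 13.000
      vertex 6.545 0.245 13.000
    endloop
  endfacet
  facet normal 0.9511 -0.3090 0.0000
    outer loop
      vertex 9.045 2.061 0.000
      vertex 10.000 5.000 0.000
      vertex 10.000 5.000 13.000
    endloop
  endfacet
  facet normal 0.9511 -0.3090 0.0000
    outer loop
      vertex 9.045 2.061 0.000
      vertex 10.000 5.000 13.000
      vertex 9.045 2.061 13.000
    endloop
  endfacet
endsolid part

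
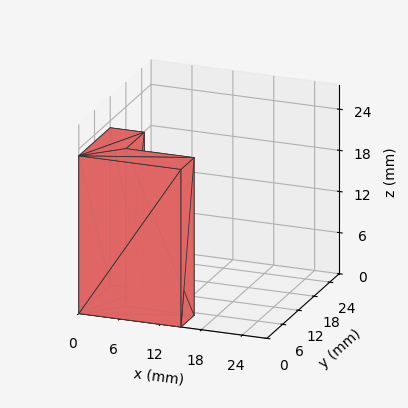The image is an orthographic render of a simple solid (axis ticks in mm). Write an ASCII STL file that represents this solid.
Reading the render: the shape is an L-shaped prism: outer 15 × 12 mm, arm thicknesses ≈ 5 mm (horizontal) and 5 mm (vertical), extruded 23 mm in z (dimensions read to the nearest mm from the axis ticks). For the STL, each face is triangulated and given an outward normal.

solid part
  facet normal 0.0000 0.0000 -1.0000
    outer loop
      vertex 15.000 5.000 0.000
      vertex 15.000 0.000 0.000
      vertex 0.000 0.000 0.000
    endloop
  endfacet
  facet normal 0.0000 0.0000 -1.0000
    outer loop
      vertex 5.000 5.000 0.000
      vertex 15.000 5.000 0.000
      vertex 0.000 0.000 0.000
    endloop
  endfacet
  facet normal 0.0000 0.0000 -1.0000
    outer loop
      vertex 5.000 12.000 0.000
      vertex 5.000 5.000 0.000
      vertex 0.000 0.000 0.000
    endloop
  endfacet
  facet normal 0.0000 0.0000 -1.0000
    outer loop
      vertex 0.000 12.000 0.000
      vertex 5.000 12.000 0.000
      vertex 0.000 0.000 0.000
    endloop
  endfacet
  facet normal 0.0000 0.0000 1.0000
    outer loop
      vertex 0.000 0.000 23.000
      vertex 15.000 0.000 23.000
      vertex 15.000 5.000 23.000
    endloop
  endfacet
  facet normal 0.0000 0.0000 1.0000
    outer loop
      vertex 0.000 0.000 23.000
      vertex 15.000 5.000 23.000
      vertex 5.000 5.000 23.000
    endloop
  endfacet
  facet normal 0.0000 0.0000 1.0000
    outer loop
      vertex 0.000 0.000 23.000
      vertex 5.000 5.000 23.000
      vertex 5.000 12.000 23.000
    endloop
  endfacet
  facet normal 0.0000 0.0000 1.0000
    outer loop
      vertex 0.000 0.000 23.000
      vertex 5.000 12.000 23.000
      vertex 0.000 12.000 23.000
    endloop
  endfacet
  facet normal 0.0000 -1.0000 0.0000
    outer loop
      vertex 0.000 0.000 0.000
      vertex 15.000 0.000 0.000
      vertex 15.000 0.000 23.000
    endloop
  endfacet
  facet normal 0.0000 -1.0000 0.0000
    outer loop
      vertex 0.000 0.000 0.000
      vertex 15.000 0.000 23.000
      vertex 0.000 0.000 23.000
    endloop
  endfacet
  facet normal 1.0000 0.0000 0.0000
    outer loop
      vertex 15.000 0.000 0.000
      vertex 15.000 5.000 0.000
      vertex 15.000 5.000 23.000
    endloop
  endfacet
  facet normal 1.0000 0.0000 0.0000
    outer loop
      vertex 15.000 0.000 0.000
      vertex 15.000 5.000 23.000
      vertex 15.000 0.000 23.000
    endloop
  endfacet
  facet normal 0.0000 1.0000 0.0000
    outer loop
      vertex 15.000 5.000 0.000
      vertex 5.000 5.000 0.000
      vertex 5.000 5.000 23.000
    endloop
  endfacet
  facet normal 0.0000 1.0000 0.0000
    outer loop
      vertex 15.000 5.000 0.000
      vertex 5.000 5.000 23.000
      vertex 15.000 5.000 23.000
    endloop
  endfacet
  facet normal 1.0000 0.0000 0.0000
    outer loop
      vertex 5.000 5.000 0.000
      vertex 5.000 12.000 0.000
      vertex 5.000 12.000 23.000
    endloop
  endfacet
  facet normal 1.0000 0.0000 0.0000
    outer loop
      vertex 5.000 5.000 0.000
      vertex 5.000 12.000 23.000
      vertex 5.000 5.000 23.000
    endloop
  endfacet
  facet normal 0.0000 1.0000 0.0000
    outer loop
      vertex 5.000 12.000 0.000
      vertex 0.000 12.000 0.000
      vertex 0.000 12.000 23.000
    endloop
  endfacet
  facet normal 0.0000 1.0000 0.0000
    outer loop
      vertex 5.000 12.000 0.000
      vertex 0.000 12.000 23.000
      vertex 5.000 12.000 23.000
    endloop
  endfacet
  facet normal -1.0000 0.0000 0.0000
    outer loop
      vertex 0.000 12.000 0.000
      vertex 0.000 0.000 0.000
      vertex 0.000 0.000 23.000
    endloop
  endfacet
  facet normal -1.0000 0.0000 0.0000
    outer loop
      vertex 0.000 12.000 0.000
      vertex 0.000 0.000 23.000
      vertex 0.000 12.000 23.000
    endloop
  endfacet
endsolid part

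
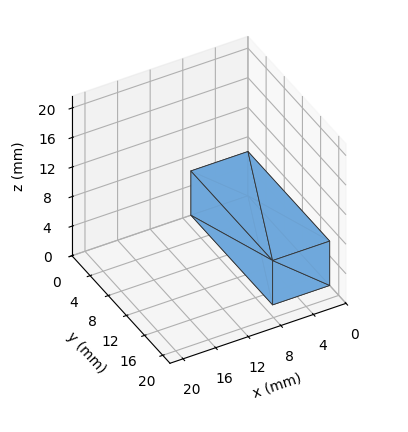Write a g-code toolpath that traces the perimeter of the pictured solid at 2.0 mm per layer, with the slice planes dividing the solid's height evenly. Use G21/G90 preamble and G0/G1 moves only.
Reading the render: the shape is a rectangular box, roughly 7 × 18 mm footprint and 6 mm tall (dimensions read to the nearest mm from the axis ticks). For the g-code, the solid's height is divided into equal slices at the stated Δz and each level perimeter traced with G1 moves after a G0 lift.

; perimeter-only toolpath
G21 ; units = mm
G90 ; absolute positioning
G28 ; home
; layer 1
G0 Z2.0
G0 X0.0 Y0.0
G1 X7.0 Y0.0
G1 X7.0 Y18.0
G1 X0.0 Y18.0
G1 X0.0 Y0.0
; layer 2
G0 Z4.0
G0 X0.0 Y0.0
G1 X7.0 Y0.0
G1 X7.0 Y18.0
G1 X0.0 Y18.0
G1 X0.0 Y0.0
; layer 3
G0 Z6.0
G0 X0.0 Y0.0
G1 X7.0 Y0.0
G1 X7.0 Y18.0
G1 X0.0 Y18.0
G1 X0.0 Y0.0
M2 ; end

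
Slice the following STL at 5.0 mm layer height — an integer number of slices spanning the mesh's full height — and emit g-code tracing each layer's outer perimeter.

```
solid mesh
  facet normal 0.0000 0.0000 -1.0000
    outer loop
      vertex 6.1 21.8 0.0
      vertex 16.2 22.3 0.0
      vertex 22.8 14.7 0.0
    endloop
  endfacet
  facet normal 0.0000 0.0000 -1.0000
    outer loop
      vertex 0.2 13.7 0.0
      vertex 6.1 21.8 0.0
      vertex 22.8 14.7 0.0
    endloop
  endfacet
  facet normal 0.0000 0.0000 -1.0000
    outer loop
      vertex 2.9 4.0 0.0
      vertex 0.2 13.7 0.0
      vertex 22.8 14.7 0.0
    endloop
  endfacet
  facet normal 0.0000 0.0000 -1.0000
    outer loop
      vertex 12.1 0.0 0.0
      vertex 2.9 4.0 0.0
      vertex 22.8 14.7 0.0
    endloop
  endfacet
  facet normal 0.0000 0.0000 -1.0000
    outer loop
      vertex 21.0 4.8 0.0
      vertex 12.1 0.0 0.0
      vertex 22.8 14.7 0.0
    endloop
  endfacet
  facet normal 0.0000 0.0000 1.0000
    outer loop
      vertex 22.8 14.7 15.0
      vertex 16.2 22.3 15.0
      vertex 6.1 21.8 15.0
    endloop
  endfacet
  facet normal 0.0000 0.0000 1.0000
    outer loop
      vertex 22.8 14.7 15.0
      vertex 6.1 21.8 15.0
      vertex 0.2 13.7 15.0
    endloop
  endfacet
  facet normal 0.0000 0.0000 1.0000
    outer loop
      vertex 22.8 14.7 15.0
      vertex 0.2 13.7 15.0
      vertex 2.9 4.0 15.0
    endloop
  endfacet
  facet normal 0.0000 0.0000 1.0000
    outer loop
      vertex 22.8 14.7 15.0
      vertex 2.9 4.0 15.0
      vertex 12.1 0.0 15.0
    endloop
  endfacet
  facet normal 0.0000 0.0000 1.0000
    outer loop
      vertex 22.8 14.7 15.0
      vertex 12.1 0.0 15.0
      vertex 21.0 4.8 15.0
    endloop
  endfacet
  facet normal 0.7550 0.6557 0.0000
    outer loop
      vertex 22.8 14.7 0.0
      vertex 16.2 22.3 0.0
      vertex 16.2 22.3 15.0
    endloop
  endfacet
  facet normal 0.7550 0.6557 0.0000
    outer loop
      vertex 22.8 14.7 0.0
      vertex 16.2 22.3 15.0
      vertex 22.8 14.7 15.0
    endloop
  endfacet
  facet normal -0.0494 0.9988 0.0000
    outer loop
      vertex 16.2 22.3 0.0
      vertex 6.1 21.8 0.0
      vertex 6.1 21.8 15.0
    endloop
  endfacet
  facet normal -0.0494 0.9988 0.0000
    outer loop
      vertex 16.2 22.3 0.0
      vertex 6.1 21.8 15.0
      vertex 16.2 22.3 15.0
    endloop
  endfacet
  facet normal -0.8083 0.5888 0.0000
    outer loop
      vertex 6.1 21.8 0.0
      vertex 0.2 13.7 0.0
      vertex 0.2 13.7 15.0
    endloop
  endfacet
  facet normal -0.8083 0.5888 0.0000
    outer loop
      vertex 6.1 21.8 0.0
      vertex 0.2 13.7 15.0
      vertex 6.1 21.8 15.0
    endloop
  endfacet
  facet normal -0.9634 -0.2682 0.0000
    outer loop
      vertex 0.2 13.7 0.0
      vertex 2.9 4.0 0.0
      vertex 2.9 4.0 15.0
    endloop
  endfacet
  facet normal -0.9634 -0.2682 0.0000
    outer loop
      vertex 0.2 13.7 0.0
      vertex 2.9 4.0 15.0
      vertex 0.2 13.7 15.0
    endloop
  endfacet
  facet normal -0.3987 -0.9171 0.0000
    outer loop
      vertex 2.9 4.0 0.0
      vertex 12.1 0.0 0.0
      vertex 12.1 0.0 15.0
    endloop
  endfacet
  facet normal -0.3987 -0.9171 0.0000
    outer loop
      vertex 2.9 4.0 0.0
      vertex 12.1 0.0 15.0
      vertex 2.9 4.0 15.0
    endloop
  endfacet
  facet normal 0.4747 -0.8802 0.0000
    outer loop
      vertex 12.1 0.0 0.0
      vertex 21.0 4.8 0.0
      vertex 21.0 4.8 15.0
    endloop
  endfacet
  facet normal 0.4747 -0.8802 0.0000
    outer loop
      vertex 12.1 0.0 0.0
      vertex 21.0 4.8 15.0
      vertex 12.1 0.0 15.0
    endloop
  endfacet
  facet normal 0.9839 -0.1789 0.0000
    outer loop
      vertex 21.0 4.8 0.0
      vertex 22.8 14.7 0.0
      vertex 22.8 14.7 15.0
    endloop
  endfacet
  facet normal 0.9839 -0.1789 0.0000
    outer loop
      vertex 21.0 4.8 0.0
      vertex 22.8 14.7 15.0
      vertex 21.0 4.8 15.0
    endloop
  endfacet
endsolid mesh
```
; perimeter-only toolpath
G21 ; units = mm
G90 ; absolute positioning
G28 ; home
; layer 1
G0 Z5.0
G0 X22.8 Y14.7
G1 X16.2 Y22.3
G1 X6.1 Y21.8
G1 X0.2 Y13.7
G1 X2.9 Y4.0
G1 X12.1 Y0.0
G1 X21.0 Y4.8
G1 X22.8 Y14.7
; layer 2
G0 Z10.0
G0 X22.8 Y14.7
G1 X16.2 Y22.3
G1 X6.1 Y21.8
G1 X0.2 Y13.7
G1 X2.9 Y4.0
G1 X12.1 Y0.0
G1 X21.0 Y4.8
G1 X22.8 Y14.7
; layer 3
G0 Z15.0
G0 X22.8 Y14.7
G1 X16.2 Y22.3
G1 X6.1 Y21.8
G1 X0.2 Y13.7
G1 X2.9 Y4.0
G1 X12.1 Y0.0
G1 X21.0 Y4.8
G1 X22.8 Y14.7
M2 ; end

The solid is a regular 7-sided prism (a cylinder approximated with 7 flat sides), circumscribed radius ≈ 11.6 mm, height ≈ 15 mm. Slicing at Δz = 5.0 mm — 3 equal slices spanning the solid's height, so layer i sits at z = i·h/3 — gives 3 non-empty perimeters. Each is a 7-segment closed polygon; G0 lifts to the layer z and rapids to the start vertex, then G1 traces the edges.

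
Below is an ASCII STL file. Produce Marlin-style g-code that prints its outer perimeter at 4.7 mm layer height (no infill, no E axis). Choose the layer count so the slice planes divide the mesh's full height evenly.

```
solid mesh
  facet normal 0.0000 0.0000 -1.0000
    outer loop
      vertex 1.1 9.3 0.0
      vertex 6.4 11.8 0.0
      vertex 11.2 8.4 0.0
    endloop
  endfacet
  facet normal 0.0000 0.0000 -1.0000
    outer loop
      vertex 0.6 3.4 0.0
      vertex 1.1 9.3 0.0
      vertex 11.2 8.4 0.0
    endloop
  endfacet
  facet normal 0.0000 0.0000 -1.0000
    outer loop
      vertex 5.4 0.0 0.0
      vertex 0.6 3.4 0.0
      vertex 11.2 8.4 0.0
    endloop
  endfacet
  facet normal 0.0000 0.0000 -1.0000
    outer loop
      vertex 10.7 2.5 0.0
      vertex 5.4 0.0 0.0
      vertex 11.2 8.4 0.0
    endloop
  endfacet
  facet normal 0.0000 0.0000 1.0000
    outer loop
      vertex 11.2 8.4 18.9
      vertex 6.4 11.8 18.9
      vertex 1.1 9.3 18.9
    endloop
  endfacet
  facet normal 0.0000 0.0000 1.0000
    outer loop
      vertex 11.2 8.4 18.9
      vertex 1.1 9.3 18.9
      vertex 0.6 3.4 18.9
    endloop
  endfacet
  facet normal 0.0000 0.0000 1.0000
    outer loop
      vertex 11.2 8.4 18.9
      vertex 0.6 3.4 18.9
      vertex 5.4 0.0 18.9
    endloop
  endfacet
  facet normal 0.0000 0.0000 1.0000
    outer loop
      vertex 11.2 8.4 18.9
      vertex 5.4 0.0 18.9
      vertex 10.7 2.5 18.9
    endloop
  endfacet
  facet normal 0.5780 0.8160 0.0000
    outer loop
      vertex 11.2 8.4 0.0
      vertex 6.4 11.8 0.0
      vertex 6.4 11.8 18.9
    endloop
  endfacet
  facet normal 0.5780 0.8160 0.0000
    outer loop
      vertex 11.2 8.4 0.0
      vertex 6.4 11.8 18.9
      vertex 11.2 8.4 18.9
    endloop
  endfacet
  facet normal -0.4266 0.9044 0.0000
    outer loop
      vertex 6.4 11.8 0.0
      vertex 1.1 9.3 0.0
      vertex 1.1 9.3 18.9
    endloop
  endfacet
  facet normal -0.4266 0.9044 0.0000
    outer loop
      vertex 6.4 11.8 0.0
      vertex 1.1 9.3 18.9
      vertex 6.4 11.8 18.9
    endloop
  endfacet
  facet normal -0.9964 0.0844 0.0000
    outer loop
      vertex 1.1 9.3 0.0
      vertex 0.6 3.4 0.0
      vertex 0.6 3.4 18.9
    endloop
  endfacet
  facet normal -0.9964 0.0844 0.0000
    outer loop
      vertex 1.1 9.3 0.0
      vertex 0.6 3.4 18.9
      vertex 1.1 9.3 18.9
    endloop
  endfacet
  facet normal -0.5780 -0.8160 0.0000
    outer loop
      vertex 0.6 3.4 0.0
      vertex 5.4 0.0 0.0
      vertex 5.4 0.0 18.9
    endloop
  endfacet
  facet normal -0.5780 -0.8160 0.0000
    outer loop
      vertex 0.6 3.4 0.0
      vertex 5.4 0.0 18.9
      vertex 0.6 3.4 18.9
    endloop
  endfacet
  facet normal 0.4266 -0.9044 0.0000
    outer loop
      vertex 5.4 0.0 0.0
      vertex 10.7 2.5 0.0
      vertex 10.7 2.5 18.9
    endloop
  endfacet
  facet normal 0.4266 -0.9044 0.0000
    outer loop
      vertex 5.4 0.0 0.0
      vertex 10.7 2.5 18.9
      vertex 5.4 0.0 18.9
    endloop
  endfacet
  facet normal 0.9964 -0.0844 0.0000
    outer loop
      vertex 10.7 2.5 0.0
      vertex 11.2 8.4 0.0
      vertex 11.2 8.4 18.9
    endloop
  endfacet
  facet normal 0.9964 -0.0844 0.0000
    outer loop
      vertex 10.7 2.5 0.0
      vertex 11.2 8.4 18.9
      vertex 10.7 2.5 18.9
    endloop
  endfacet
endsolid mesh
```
; perimeter-only toolpath
G21 ; units = mm
G90 ; absolute positioning
G28 ; home
; layer 1
G0 Z4.7
G0 X11.2 Y8.4
G1 X6.4 Y11.8
G1 X1.1 Y9.3
G1 X0.6 Y3.4
G1 X5.4 Y0.0
G1 X10.7 Y2.5
G1 X11.2 Y8.4
; layer 2
G0 Z9.4
G0 X11.2 Y8.4
G1 X6.4 Y11.8
G1 X1.1 Y9.3
G1 X0.6 Y3.4
G1 X5.4 Y0.0
G1 X10.7 Y2.5
G1 X11.2 Y8.4
; layer 3
G0 Z14.2
G0 X11.2 Y8.4
G1 X6.4 Y11.8
G1 X1.1 Y9.3
G1 X0.6 Y3.4
G1 X5.4 Y0.0
G1 X10.7 Y2.5
G1 X11.2 Y8.4
; layer 4
G0 Z18.9
G0 X11.2 Y8.4
G1 X6.4 Y11.8
G1 X1.1 Y9.3
G1 X0.6 Y3.4
G1 X5.4 Y0.0
G1 X10.7 Y2.5
G1 X11.2 Y8.4
M2 ; end

The solid is a regular 6-sided prism (a cylinder approximated with 6 flat sides), circumscribed radius ≈ 5.9 mm, height ≈ 18.9 mm. Slicing at Δz = 4.7 mm — 4 equal slices spanning the solid's height, so layer i sits at z = i·h/4 — gives 4 non-empty perimeters. Each is a 6-segment closed polygon; G0 lifts to the layer z and rapids to the start vertex, then G1 traces the edges.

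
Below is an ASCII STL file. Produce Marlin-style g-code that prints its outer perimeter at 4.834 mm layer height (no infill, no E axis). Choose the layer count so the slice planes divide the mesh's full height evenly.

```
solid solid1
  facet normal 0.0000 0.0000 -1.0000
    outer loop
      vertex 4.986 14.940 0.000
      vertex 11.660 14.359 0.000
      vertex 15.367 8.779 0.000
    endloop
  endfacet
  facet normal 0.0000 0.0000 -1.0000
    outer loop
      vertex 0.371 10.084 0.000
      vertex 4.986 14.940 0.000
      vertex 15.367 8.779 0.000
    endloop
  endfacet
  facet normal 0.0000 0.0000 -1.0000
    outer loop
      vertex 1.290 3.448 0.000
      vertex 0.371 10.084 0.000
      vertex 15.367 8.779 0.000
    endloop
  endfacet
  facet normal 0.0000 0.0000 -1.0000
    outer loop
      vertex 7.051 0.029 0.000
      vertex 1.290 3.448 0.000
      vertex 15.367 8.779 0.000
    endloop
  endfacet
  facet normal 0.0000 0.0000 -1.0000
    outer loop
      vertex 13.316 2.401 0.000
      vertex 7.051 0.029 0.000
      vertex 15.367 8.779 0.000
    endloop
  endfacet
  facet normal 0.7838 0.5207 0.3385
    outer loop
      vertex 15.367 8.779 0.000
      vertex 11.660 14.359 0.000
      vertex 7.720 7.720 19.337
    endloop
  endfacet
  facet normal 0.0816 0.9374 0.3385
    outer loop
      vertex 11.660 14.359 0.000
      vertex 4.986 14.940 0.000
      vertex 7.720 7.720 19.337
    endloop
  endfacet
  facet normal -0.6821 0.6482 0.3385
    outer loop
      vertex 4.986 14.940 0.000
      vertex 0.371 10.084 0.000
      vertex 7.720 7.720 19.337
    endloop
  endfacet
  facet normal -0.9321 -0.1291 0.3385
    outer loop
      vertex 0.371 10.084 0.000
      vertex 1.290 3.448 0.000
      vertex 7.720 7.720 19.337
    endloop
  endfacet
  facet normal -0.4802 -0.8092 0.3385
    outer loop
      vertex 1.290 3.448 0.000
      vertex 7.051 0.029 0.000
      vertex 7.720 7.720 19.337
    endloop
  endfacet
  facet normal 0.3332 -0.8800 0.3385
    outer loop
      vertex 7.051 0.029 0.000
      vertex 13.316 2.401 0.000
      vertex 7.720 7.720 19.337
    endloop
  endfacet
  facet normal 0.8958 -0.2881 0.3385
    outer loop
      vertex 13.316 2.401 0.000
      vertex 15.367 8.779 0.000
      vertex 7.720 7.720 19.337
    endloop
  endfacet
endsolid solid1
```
; perimeter-only toolpath
G21 ; units = mm
G90 ; absolute positioning
G28 ; home
; layer 1
G0 Z4.834
G0 X13.455 Y8.514
G1 X10.675 Y12.699
G1 X5.669 Y13.135
G1 X2.208 Y9.493
G1 X2.897 Y4.516
G1 X7.218 Y1.952
G1 X11.917 Y3.731
G1 X13.455 Y8.514
; layer 2
G0 Z9.668
G0 X11.543 Y8.249
G1 X9.690 Y11.040
G1 X6.353 Y11.330
G1 X4.045 Y8.902
G1 X4.505 Y5.584
G1 X7.386 Y3.874
G1 X10.518 Y5.060
G1 X11.543 Y8.249
; layer 3
G0 Z14.503
G0 X9.632 Y7.985
G1 X8.705 Y9.380
G1 X7.037 Y9.525
G1 X5.883 Y8.311
G1 X6.112 Y6.652
G1 X7.553 Y5.797
G1 X9.119 Y6.390
G1 X9.632 Y7.985
M2 ; end

The solid is a regular 7-sided pyramid, base circumscribed radius ≈ 7.72 mm, apex at z ≈ 19.3 mm. Slicing at Δz = 4.834 mm — 4 equal slices spanning the solid's height, so layer i sits at z = i·h/4 — gives 3 non-empty perimeters. Each is a 7-segment closed polygon; G0 lifts to the layer z and rapids to the start vertex, then G1 traces the edges. The cross-section shrinks linearly with z (the slice at the apex is degenerate and omitted).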